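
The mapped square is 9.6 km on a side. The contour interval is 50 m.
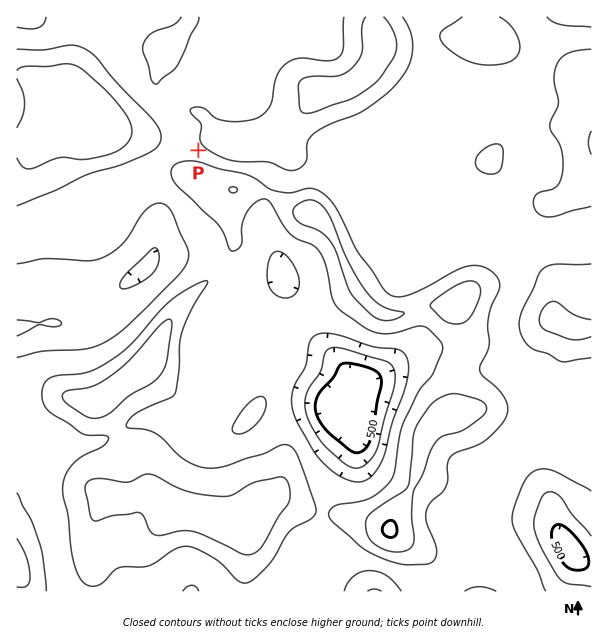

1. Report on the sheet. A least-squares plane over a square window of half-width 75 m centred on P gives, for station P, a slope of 8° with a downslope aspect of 27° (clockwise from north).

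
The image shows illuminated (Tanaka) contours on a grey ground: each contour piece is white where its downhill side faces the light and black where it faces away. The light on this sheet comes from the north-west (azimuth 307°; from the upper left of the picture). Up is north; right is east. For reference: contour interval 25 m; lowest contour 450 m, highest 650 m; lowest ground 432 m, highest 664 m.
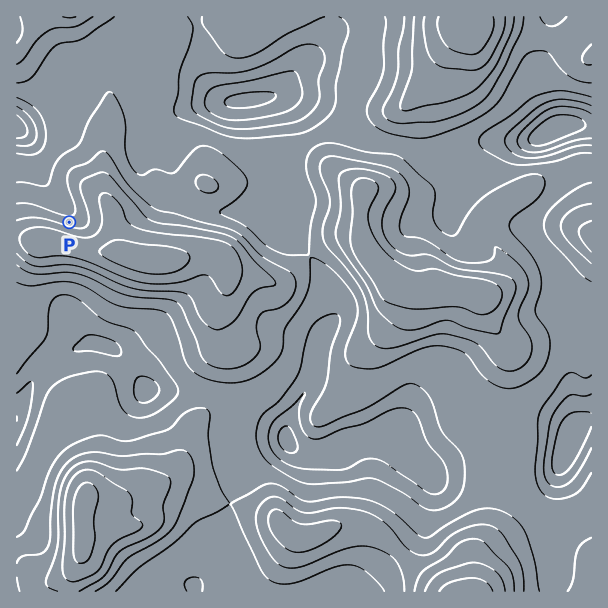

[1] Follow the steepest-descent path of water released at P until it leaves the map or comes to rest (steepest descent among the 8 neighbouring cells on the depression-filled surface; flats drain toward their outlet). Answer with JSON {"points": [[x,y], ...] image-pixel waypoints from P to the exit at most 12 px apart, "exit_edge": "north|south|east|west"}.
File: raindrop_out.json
{"points": [[69, 222], [68, 210], [56, 198], [47, 186], [41, 174], [39, 162], [33, 150], [24, 138], [17, 131]], "exit_edge": "west"}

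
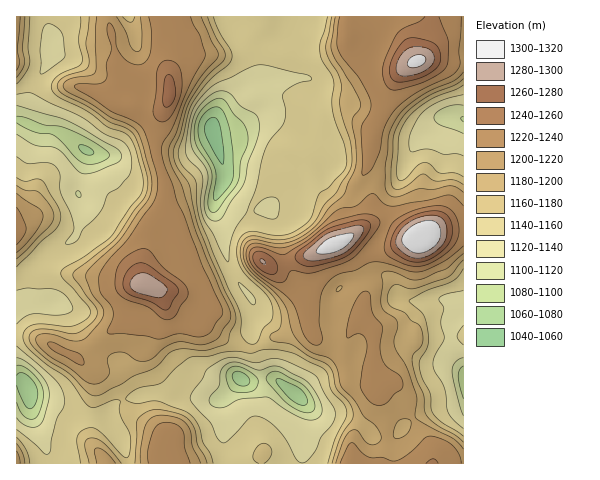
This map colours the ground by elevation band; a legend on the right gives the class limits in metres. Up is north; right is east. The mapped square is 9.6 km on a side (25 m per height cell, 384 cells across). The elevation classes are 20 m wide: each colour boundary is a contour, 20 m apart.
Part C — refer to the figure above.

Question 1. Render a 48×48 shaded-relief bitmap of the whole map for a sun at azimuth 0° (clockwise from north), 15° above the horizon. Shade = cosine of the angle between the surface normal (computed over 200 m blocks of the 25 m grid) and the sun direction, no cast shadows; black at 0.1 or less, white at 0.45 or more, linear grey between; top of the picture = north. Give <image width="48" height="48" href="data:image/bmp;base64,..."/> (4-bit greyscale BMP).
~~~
<image width="48" height="48" href="data:image/bmp;base64,Qk32BAAAAAAAAHYAAAAoAAAAMAAAADAAAAABAAQAAAAAAIAEAAATCwAAEwsAABAAAAAAAAAAAAAAABEREQAiIiIAMzMzAERERABVVVUAZmZmAHd3dwCIiIgAmZmZAKqqqgC7u7sAzMzMAN3d3QDu7u4A////AJh3d2V6yod3d4qYd4dmd3d4qImZmZiIial3d2aLuXd3d4mYd4h3d3d4qYmZmZiImrmHd3irl3h3d4mHd4iYh3d4qpmIiImbzLqYd4mpdmiIiJmHd3iId4iIq5dmd4m93Kuod4iHZXmqvLmIh3iIiaqYioVWZnm8uqqYd3ZlZ4q83bmZmIiIm8qHZ2VVVWiZiZmId2VEV4mqqpiImqqZvKdVQ0VVZmd3eJdndkMzRWd3d3Zmi8uaqFRFM1ZmZniHeXVFVDNEREVWZmZmeqiJYxNVRWd3d4mHiEIjISRWZURFZmZmZTNEISNEVnd3iJiHdiERAkZ3dlQ0VVVUIAEhEzIjV3d4iYd3ZCERNXd2ZVVERDIiECMyIyETZ3d3iGVmZEM1ial1VVVUIiESNGdTMyJFd2d3d1RmZWebzLqGVVVUMjMzRoh2VEVnd2Z3Z3d3dorN3LuoZmZlRFZVRoiZdWd3d2Z3d4h3d4q7qqqYdmZURWd2VniIdmd3d3eJmZl3d3iIiHZWZlQzRWd3iYd2VWd3d3eJqph3d3d3ZlM1VCEUVWd4qodTNWdniId3h2ZmZ2dmVERWZDNGd3d5qXQQNWZmeIh2VDMzRmdmVFZnd3iaqYeKl0AARmVVRnh2QyESJFZ3d4iIiKq7qXealhADZUMzNFZkIRASIzV3iau5maqph3iqhSJohkIAAkVTEAABIhNXiJvMqZmYd3ipdmrNupdCACVUIREAIjI1Z4msypmHd3moeL//7u2oYyNnZFUyNFQjVneJu5h3d4qoeM/t3v/tuWRXmYd2VnZUVnd3m6h3d4qpiJupmr3u3bhnrMqph4h2d4h3irqHeImqiHh3d4m8zNuYrO7cqJmJmIh3ebuXeJiKmHd3d3ebuqqZq83sqaqamId3eJuXeIdpuod3d3eKqYiJu6vLqrqph2d3d4iHeIdXqpd3dmeJqXeIq7q8u6qod3iYh3ZniqhniYd3Zmd4qnZ3iqqsy5mYeJq6mHVXmqmYd4d3Zmd4mYZmeKqqqoiYmaqqmGRXiZq5d4h3Znd3d3ZmZ5qYiImaqpdlVVRnZoqoZ4iHd4h3ZmZmZ4mYiJqqqFMiMzRmRHmXZ3iIiIh2ZWdmZniIiamIdTIiESRlRFd3ZmeIiHdmZWd2RWeImoZVQzMhACVlRERWVVZ3d3ZmVnh2M1Z4mUQzMzIRI0ZlQzI0VEVnd3d3Zoh2QiRVZTREMQATVnd2QyESRVVmd3eHZ3d2UgEiM0VlMRNXeId3ZSESNWZnd3eHd2ZmUxAAAkZ3d3iYd3d3h0ISRWd3d3d3ZVZlMhAAATV4vNuYd3d4mGMSRWZ3d3dlVFZ2QhARIUV4m8qHeIiImHUyNWZmZmZUNGd3dkMkVXd3eId3eJmImHZVZmZmZ3dkRWd4mYh2Z3d3d2Z3eIh4h3eJmHZnd3d2Vmd4mruod2Z3dnd2eId3d3eamHZnd3eIdmd3mruodmZ2Znd3iYd3d3iZh2Zmd3eId3d3iamId2Z2Znd3ipZnd3iZdmZmd3eIh3d3iZiHdw=="/>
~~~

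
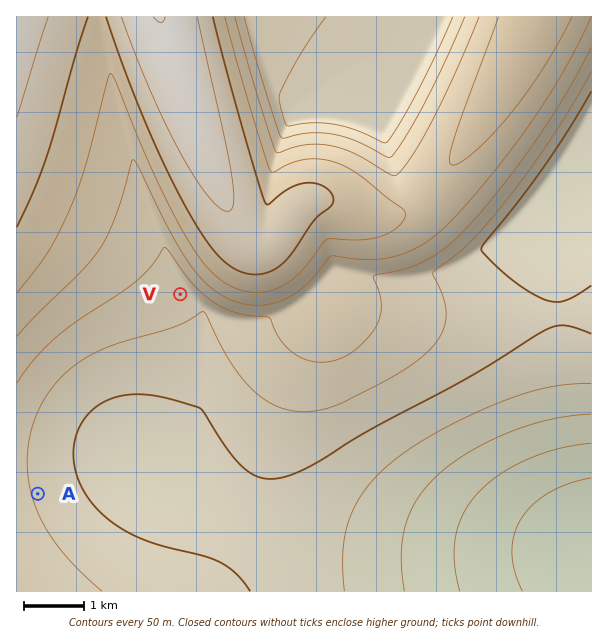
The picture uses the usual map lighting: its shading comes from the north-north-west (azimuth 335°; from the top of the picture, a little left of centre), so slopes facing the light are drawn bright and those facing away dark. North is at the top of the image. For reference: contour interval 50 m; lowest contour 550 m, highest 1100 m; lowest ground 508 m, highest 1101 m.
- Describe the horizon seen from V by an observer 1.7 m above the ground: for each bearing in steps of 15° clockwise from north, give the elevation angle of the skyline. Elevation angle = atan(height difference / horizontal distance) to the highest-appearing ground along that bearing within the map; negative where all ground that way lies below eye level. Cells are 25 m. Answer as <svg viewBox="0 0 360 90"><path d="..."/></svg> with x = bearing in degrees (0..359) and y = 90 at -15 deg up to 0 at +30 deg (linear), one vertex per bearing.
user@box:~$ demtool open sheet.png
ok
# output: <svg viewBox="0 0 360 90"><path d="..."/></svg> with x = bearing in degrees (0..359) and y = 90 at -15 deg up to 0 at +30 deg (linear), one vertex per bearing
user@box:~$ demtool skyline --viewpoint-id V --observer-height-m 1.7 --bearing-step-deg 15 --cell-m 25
<svg viewBox="0 0 360 90"><path d="M0 47l15-5 15-4 15-1 15 0 15 4 15 5 15 8 15 5 15 1 15 2 15 0 15-1 15-1 15 0 15 0 15-1 15-2 15-2 15-2 15 0 15 0 15 1 15 0"/></svg>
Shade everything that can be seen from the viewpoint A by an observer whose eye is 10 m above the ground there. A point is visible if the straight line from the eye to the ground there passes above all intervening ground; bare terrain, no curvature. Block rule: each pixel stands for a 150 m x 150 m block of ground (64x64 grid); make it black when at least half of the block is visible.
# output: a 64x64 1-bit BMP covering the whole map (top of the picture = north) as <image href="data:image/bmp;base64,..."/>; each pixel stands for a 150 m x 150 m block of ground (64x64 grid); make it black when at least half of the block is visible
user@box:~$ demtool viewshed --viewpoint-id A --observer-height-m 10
<image width="64" height="64" href="data:image/bmp;base64,Qk0+AgAAAAAAAD4AAAAoAAAAQAAAAEAAAAABAAEAAAAAAAACAAATCwAAEwsAAAIAAAAAAAAA////AAAAAAB////gAAAAAH///+AAAAAA////8AAAAAD////wAAAAAP////AAAAAA////+AAAAAD////4AAAAAP////gAAAAA/////AAAAAD////8AAAAAP////wAAAAA/////gAAAAD////+AAAAAP////4AAAAA/////wAAAAD/////gAAAAP////+AAAAA/////8AAAAD/////wAAAAP/////AAAAA/////+AAAAD/////4AAAAP/////gAAAA//////AAAAD/////8AAAAP/////wAAAA/////+AAAAD/////4AAAAP/////gAAAA/////+AAAAD/////wAAAAP////+AAAAA/////wAAAAD////+AAAAAP////wAAAAA////+AAAAAD//n/wBgAAAP/wf8AH4AAAAAB/gAfwAAAAAP8AA8AAAAAA/wAAAAAAAAD+AAAAAAAAAf4AAAAAAAAB/AAAAAAAAAH8AAAAAAAAA/gAAAAAAAAD+AAAAAAAAAP4AAAAAAAAA/AAAAAAAAAH8AAAAAAAAAfgAAAAAAAAB+AAAAAAAAAH4AAAAAAAAAfAAAAAAAAAD8AAAAAAAAAPwAAAAAAAAA+AAAAAAAAAD4AAAAAAAAAPAAAAAAAAAA8AAAAAAAAAHwAAAAAAAAAfAAAAAAAAAB4AAAAAAAAAHgAAAAAAAA=="/>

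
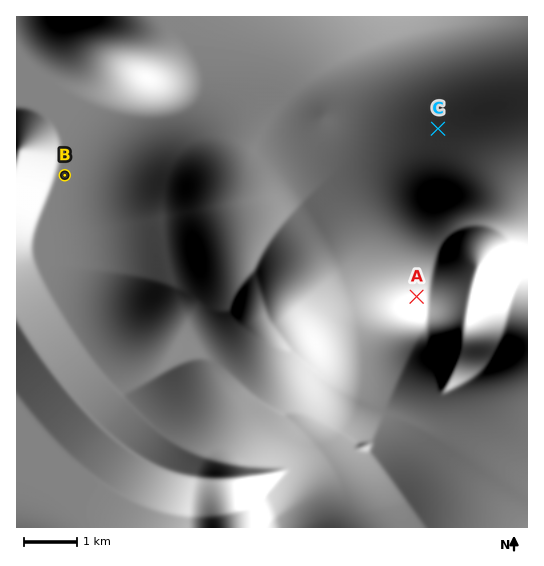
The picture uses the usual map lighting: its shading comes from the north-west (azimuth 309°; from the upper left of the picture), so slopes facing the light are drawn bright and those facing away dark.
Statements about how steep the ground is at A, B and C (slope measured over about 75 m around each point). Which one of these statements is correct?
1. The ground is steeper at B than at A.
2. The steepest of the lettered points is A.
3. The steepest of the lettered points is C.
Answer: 2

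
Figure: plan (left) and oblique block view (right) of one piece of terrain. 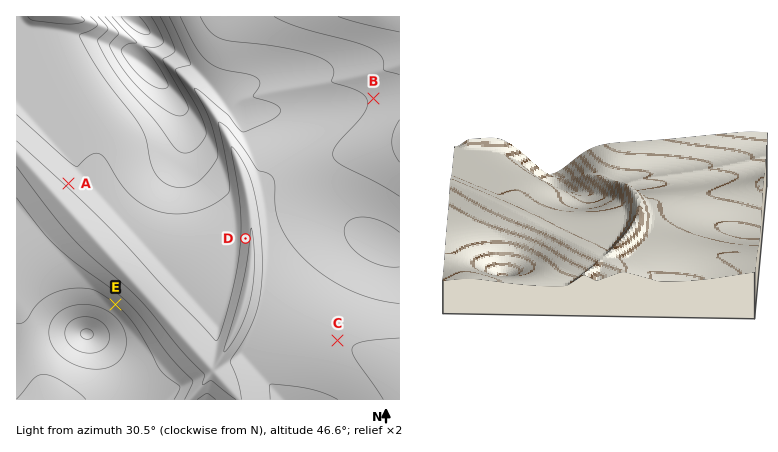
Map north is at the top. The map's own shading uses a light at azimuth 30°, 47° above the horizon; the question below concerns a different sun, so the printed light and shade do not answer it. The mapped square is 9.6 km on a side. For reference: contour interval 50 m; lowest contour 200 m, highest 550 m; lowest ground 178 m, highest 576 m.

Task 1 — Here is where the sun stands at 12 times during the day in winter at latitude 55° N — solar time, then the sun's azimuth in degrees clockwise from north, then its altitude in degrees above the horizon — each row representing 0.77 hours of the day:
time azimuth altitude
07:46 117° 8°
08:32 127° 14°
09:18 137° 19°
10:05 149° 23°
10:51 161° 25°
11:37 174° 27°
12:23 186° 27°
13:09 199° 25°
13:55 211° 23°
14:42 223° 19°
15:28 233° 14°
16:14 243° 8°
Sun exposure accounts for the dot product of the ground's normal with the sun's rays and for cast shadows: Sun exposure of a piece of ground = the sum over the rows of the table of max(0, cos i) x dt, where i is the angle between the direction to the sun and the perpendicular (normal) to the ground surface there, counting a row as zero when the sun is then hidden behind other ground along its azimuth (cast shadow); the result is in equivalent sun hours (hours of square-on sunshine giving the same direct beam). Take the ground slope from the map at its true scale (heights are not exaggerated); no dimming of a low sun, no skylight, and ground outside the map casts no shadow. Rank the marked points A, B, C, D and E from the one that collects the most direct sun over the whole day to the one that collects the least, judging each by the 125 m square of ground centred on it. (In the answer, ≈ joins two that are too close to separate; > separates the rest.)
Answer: E > B ≈ C ≈ D > A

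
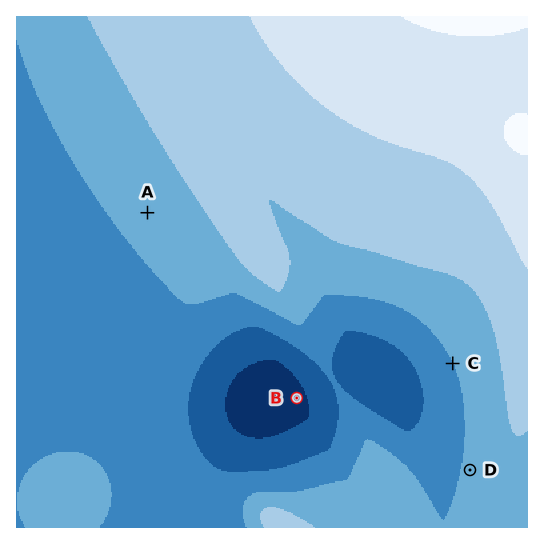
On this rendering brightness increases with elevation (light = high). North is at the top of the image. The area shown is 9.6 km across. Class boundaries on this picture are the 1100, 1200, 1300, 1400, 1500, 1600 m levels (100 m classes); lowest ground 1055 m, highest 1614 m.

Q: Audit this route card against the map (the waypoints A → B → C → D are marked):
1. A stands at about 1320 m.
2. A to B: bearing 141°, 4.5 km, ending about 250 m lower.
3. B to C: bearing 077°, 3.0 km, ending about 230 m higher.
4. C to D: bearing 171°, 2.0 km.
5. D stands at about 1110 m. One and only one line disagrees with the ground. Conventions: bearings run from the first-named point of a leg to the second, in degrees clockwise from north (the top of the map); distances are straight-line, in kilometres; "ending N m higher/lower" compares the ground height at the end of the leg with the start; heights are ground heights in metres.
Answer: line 5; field height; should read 1320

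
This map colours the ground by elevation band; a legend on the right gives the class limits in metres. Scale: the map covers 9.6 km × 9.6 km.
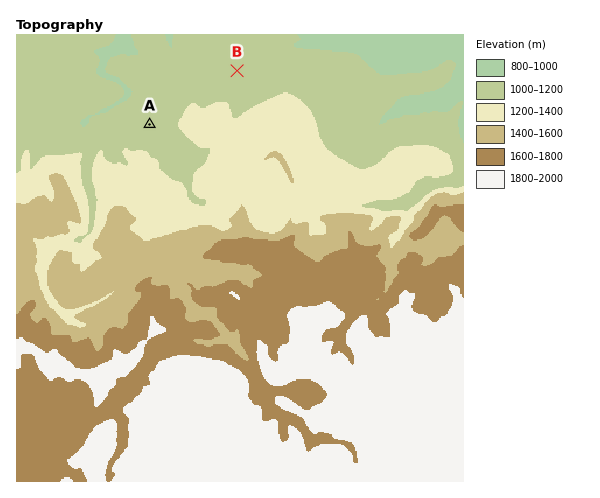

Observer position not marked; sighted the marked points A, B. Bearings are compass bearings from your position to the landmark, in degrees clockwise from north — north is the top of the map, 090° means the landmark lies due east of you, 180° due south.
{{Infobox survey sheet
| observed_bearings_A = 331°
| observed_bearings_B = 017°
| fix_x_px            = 195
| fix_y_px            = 207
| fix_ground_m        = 1220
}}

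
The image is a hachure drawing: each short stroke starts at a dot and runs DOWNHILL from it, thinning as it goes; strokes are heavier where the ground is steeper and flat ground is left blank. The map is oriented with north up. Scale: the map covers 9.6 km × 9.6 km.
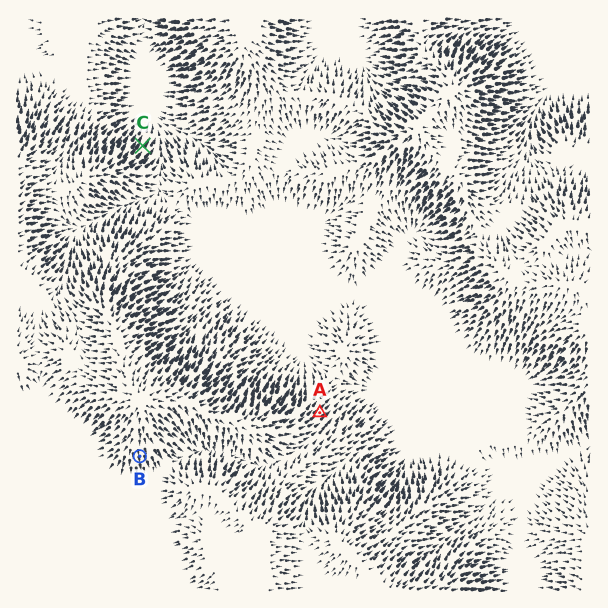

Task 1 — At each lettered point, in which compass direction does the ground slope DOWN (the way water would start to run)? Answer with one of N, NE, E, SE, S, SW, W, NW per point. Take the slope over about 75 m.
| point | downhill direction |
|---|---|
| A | NE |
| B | S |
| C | NE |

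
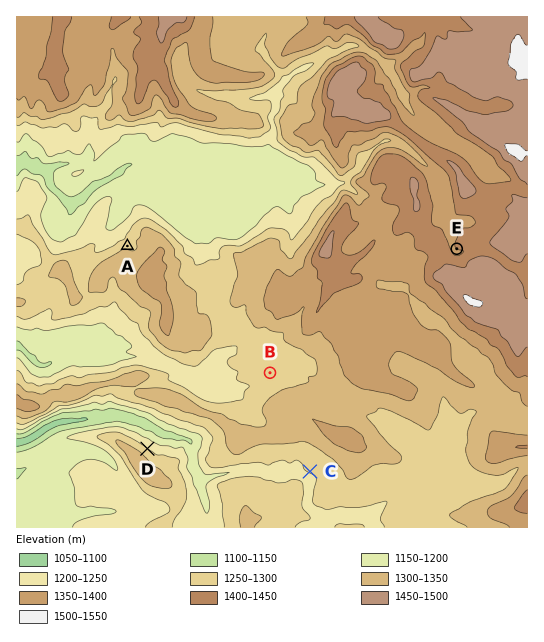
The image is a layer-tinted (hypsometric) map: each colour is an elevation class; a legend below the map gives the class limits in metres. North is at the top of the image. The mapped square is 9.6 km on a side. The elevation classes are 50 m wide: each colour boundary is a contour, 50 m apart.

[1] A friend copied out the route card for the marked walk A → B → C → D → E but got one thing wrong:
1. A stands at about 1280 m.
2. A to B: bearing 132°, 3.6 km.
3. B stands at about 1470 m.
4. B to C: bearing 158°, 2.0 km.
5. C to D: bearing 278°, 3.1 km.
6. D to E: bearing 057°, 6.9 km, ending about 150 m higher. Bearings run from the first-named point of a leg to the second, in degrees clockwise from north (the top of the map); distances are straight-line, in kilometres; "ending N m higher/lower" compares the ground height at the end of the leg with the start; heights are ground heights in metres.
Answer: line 3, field height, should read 1280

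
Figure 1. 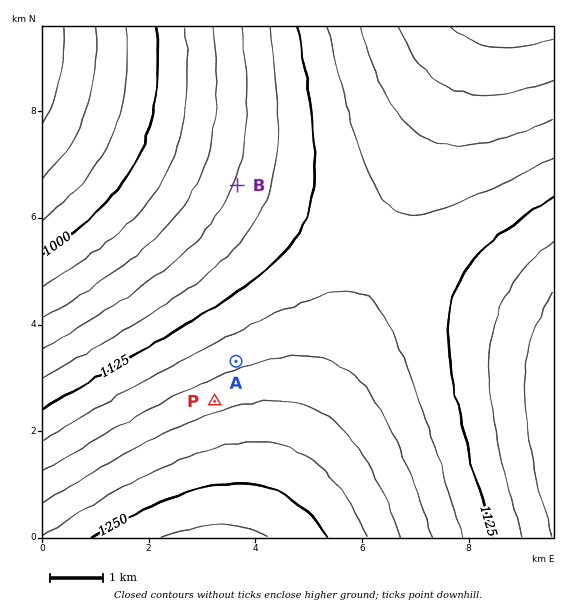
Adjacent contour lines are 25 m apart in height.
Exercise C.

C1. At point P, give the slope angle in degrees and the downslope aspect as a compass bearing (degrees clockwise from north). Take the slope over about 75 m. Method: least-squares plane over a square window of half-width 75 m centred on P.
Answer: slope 2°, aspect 340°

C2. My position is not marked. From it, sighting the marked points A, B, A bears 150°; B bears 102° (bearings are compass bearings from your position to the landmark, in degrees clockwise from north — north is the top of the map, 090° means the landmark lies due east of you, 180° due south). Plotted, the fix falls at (120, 160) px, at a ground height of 990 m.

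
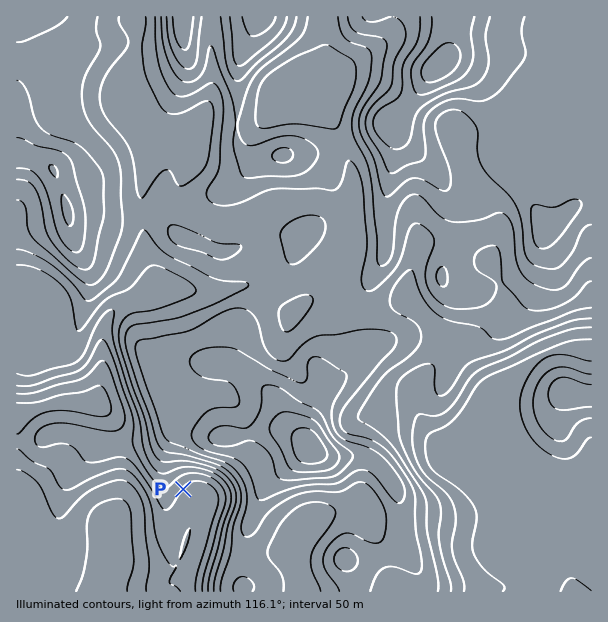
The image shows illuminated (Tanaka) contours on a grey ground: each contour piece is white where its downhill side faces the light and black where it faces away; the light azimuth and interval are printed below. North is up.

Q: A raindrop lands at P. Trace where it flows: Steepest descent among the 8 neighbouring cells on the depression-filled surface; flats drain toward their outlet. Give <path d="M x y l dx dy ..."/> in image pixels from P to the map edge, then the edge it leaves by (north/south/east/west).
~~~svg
<path d="M183 489l14 14 0 7-2 2 0 3-3 4 0 3-3 6 0 9-1 2-3 12-6 12-6 6-56 0-10 10 0 3-2 2 0 7"/>
exit: south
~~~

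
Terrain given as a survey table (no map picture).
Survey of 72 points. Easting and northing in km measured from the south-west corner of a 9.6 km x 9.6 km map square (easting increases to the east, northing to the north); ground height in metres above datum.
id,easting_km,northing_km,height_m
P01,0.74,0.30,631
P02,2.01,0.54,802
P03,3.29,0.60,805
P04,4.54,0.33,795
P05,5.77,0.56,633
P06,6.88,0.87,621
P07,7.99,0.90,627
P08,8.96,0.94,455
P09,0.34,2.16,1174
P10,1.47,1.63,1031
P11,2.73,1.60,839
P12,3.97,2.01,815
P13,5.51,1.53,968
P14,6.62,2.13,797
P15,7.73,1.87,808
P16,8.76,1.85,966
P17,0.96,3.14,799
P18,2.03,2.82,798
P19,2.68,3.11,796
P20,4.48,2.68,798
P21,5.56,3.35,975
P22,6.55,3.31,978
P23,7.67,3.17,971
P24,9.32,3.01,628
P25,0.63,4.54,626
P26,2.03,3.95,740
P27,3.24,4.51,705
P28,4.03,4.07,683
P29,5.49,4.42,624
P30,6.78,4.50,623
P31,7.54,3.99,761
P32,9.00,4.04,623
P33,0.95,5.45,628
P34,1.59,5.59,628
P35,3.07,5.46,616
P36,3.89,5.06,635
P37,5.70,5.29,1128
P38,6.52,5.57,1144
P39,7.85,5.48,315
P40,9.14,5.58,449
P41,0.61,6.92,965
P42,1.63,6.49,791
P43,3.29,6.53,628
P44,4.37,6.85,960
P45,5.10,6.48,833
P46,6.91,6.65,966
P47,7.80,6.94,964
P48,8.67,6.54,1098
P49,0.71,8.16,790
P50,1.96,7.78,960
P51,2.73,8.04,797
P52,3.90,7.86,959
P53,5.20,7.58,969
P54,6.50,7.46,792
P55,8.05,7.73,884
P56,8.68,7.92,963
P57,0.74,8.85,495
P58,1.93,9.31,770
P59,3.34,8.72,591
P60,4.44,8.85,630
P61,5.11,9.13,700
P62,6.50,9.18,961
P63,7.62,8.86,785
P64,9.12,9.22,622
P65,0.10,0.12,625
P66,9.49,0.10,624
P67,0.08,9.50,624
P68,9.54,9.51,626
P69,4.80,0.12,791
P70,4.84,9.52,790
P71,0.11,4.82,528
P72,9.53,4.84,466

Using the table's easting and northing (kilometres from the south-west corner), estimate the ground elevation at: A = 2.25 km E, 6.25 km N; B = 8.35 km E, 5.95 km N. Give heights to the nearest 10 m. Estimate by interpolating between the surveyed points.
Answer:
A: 640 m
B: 630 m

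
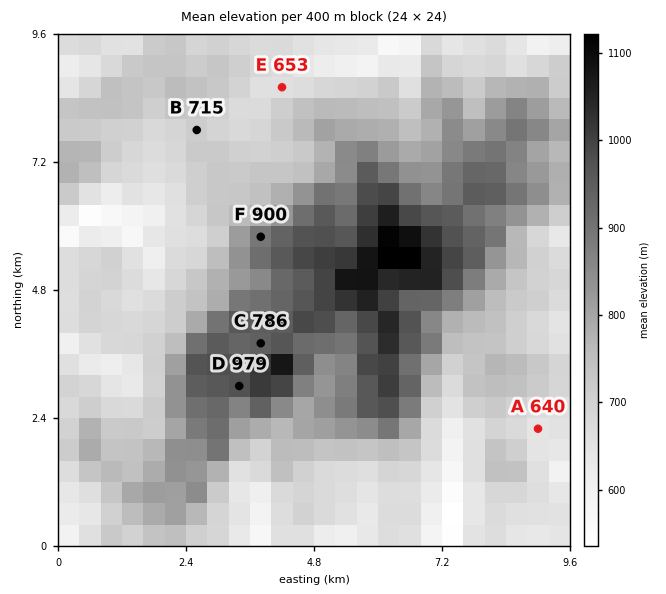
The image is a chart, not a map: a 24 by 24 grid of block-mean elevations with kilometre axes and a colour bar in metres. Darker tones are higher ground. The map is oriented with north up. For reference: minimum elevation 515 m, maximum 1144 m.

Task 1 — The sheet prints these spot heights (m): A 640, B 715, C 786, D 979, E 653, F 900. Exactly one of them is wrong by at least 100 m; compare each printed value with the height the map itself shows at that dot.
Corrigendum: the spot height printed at C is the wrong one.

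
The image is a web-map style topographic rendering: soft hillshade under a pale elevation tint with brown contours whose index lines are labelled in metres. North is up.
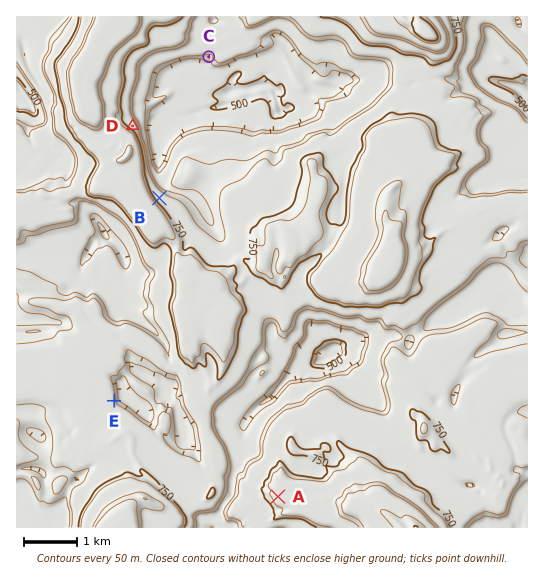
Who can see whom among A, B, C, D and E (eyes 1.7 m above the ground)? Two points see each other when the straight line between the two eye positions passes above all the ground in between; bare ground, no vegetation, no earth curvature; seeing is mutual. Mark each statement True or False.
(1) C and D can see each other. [True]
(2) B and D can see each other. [False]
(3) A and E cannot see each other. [False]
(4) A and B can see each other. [False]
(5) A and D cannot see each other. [True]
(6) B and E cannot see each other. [True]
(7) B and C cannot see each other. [False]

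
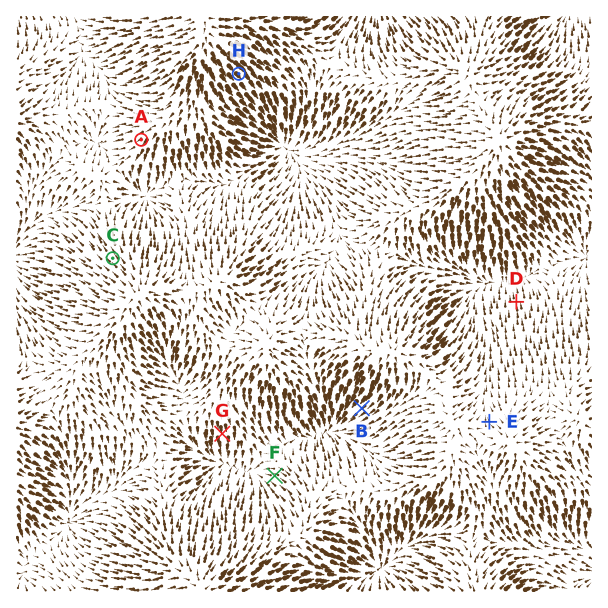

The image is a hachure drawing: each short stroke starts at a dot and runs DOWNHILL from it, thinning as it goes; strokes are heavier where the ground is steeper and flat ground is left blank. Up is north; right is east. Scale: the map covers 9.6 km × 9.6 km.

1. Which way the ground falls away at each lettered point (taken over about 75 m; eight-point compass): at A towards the SW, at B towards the SW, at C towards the NW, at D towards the N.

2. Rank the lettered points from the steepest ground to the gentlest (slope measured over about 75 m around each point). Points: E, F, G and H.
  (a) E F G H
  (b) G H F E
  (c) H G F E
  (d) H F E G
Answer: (c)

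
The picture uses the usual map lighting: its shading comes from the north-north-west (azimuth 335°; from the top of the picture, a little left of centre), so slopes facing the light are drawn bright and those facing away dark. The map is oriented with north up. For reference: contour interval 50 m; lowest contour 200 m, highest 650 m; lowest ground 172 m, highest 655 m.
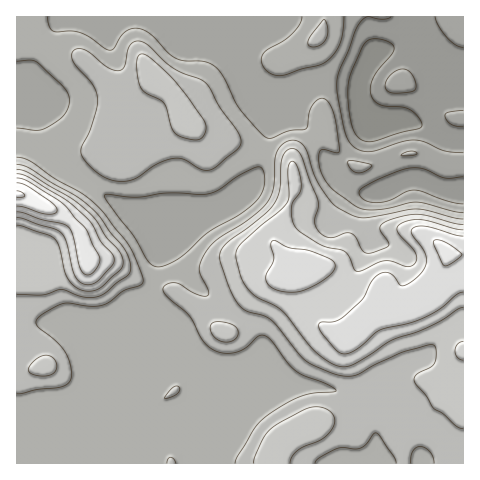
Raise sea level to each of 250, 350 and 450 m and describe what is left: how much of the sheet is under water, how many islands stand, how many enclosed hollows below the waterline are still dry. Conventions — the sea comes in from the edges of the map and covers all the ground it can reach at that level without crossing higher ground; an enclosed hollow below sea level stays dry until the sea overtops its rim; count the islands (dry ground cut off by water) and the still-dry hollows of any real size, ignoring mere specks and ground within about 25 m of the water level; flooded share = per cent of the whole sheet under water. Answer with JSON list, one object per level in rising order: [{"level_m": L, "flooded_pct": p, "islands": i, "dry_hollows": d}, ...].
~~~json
[{"level_m": 250, "flooded_pct": 8, "islands": 0, "dry_hollows": 0}, {"level_m": 350, "flooded_pct": 55, "islands": 1, "dry_hollows": 0}, {"level_m": 450, "flooded_pct": 86, "islands": 0, "dry_hollows": 0}]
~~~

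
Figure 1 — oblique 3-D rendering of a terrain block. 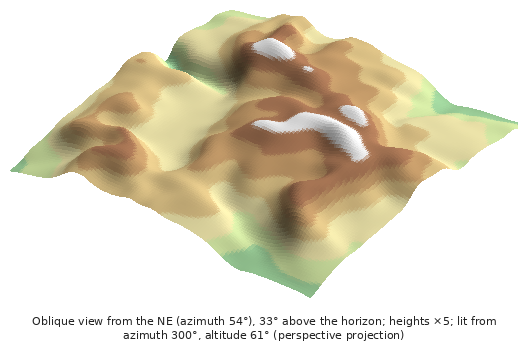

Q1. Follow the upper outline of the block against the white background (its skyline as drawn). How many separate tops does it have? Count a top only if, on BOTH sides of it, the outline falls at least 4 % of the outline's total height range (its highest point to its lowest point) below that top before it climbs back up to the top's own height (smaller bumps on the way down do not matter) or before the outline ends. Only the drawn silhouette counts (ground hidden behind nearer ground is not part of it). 2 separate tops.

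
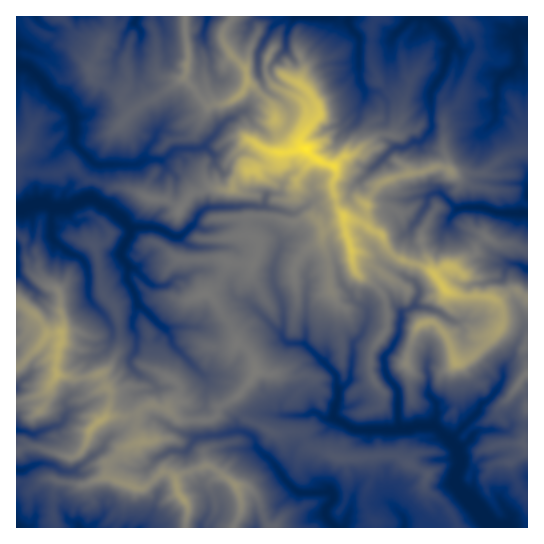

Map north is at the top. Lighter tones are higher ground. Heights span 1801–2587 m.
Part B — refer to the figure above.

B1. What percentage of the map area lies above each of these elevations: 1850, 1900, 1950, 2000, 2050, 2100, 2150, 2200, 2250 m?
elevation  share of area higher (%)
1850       91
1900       81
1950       69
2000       57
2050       46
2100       36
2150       26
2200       17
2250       11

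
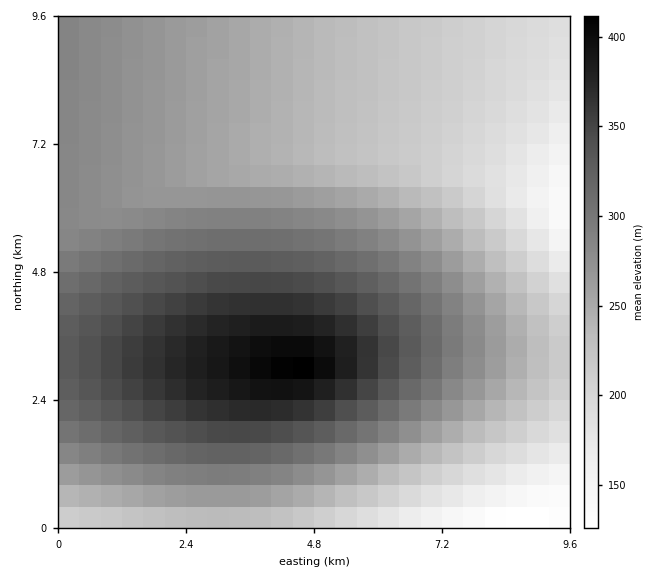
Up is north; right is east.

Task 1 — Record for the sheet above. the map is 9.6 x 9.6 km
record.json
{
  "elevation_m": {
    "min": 120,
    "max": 415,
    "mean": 270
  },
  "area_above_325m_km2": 19.2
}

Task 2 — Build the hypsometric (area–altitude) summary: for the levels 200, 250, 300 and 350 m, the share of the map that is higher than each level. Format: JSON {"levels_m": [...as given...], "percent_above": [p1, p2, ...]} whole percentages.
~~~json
{"levels_m": [200, 250, 300, 350], "percent_above": [87, 60, 30, 12]}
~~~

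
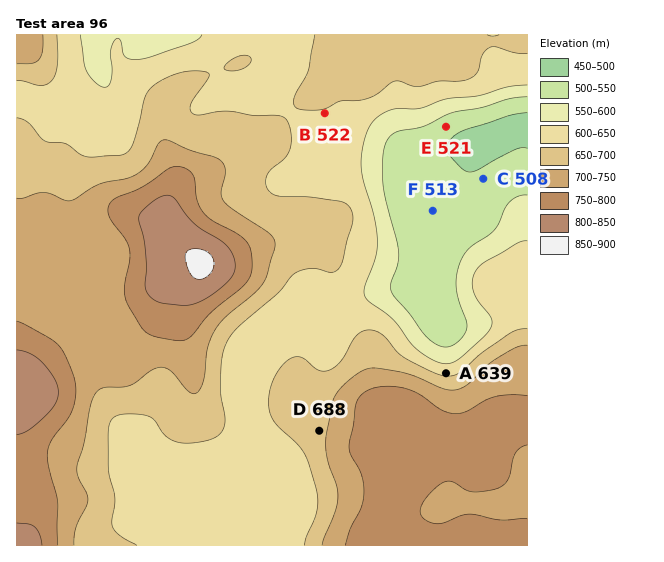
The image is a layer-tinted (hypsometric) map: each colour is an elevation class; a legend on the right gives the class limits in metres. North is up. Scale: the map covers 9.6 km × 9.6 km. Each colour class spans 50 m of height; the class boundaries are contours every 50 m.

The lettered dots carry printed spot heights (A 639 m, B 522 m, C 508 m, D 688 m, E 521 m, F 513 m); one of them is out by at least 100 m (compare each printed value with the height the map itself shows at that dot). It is B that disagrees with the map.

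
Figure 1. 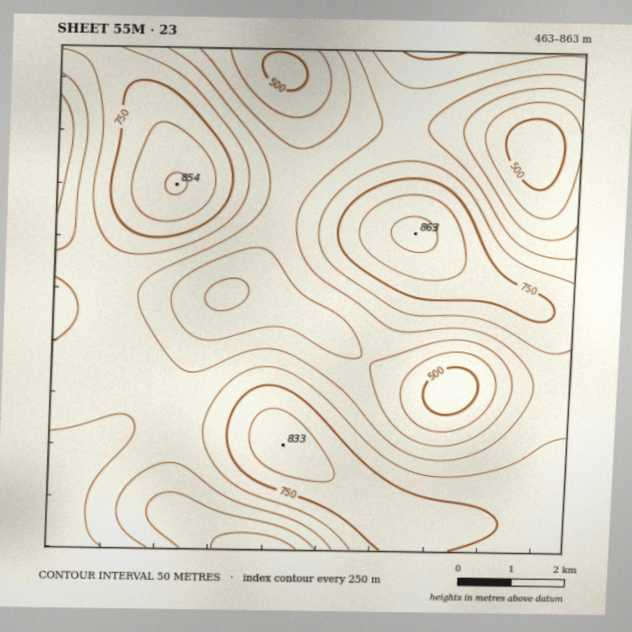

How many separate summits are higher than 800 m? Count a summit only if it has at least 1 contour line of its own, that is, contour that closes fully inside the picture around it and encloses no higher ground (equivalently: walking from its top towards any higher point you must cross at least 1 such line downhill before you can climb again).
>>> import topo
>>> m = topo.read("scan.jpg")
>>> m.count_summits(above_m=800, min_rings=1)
3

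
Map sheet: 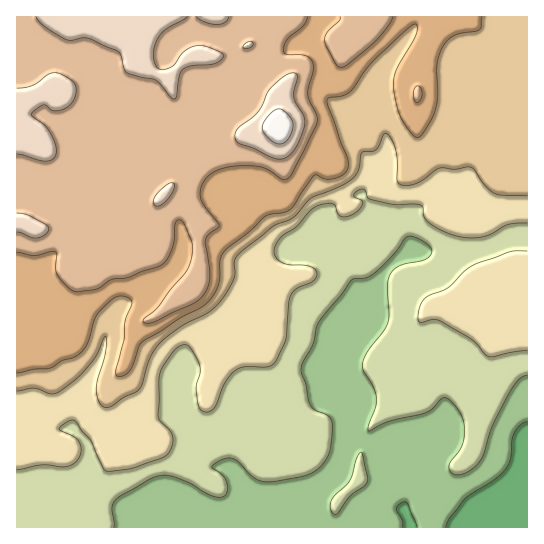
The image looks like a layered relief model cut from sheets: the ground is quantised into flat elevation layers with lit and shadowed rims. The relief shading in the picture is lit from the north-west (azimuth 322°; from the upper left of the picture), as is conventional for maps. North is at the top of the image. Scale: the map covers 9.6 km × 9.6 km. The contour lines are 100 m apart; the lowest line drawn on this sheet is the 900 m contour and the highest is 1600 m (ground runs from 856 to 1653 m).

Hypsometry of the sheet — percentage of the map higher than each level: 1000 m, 84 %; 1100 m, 63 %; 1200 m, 48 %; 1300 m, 37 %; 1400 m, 26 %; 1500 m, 5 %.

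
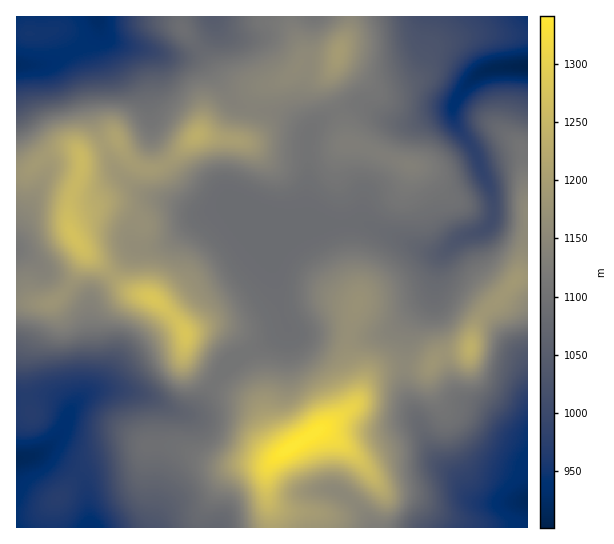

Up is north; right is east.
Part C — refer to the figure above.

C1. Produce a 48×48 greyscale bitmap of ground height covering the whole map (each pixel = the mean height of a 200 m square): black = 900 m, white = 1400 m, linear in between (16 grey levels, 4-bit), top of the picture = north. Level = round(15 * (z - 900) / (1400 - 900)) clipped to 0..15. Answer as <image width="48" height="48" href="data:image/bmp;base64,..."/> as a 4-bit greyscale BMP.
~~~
<image width="48" height="48" href="data:image/bmp;base64,Qk32BAAAAAAAAHYAAAAoAAAAMAAAADAAAAABAAQAAAAAAIAEAAATCwAAEwsAABAAAAAAAAAAAAAAABEREQAiIiIAMzMzAERERABVVVUAZmZmAHd3dwCIiIgAmZmZAKqqqgC7u7sAzMzMAN3d3QDu7u4A////ABIiIREiNERFVVVnmZmZiIh3dlRDMyIhERIiIhEjNERVVmZnmqmZmIh3h2VUMyIRERIiIiIjRFVVVmZ4q6mYiIiImHZUMiIREREiIiIzRVVVZnd5q7mYiIiZqXZUMiIhERESIiI0VVVVZniKvLqZiImqqHZUMyIhERERIiI0VVVmZ3iazcy6qaq7mHVEMzIiEQEREiI0VmZmZ3ibzd3Mu7u6mHVEQzIiEREREiM0VmZmZniavN3d3My5iHVUREMiIREREiNEVmZmZmeKu83d3cyph2VVVUMyISIhESNEVVVVVmeJqrvN3cyph2VWZlQyIiIiESI0RVVVVWZ4mZq8zdy5h2ZmZlVDIiIiESIzNERVVmd4mZmavMzKh2ZmZmVEMiIiISIjM0RWZmd4iIiJqru6h3d3ZmZUMyIiIiIjM0VndmZ3iIiImaqqiHeHd3ZVQzMzIiIzNFaJh2Znd3d4iZmZiIiIiIdlRERDMzMzRWeamHZmZmZ3iImZiIiIiZhlREVVVEREVWibqXZmZmZmeIiIiHiIial1VFVWZlVVVniruod2ZmZmd4iId3eIial2VWZndmZmZ4mruph3ZmZmd4iId3d3eJmHZnd3d3d3iJq7qZh2ZmZmd4iId3dmd4mId4iIh3eImru6mYh2ZmZneIiId3ZmZ4iIiIiIiHeJq7upmId2ZmZneIiId2ZmZniJiHiIiIiJq7qpiHdmZmZnd4iId2ZmZneImHd3iZmZmqmYiHZmZmZmd3iHd2ZVVmd4mXd3iaqZiIiIh3ZmZmZmZ3d3dmVVVWZ3iHd4mrqYiIiHd2ZmZmZmZnd2ZlVURVZniGeJq7qYiId3dmZmZmZmZmZmZVVVRERWeHeJu7qYiId2ZmZmZmZmZmZmZVVVRERFeHeKu6qYiIh2ZmZmZmZmZmZmZmZlVUQ0Z3iKu6qZiId2ZmZmZmZmZmZmZmZmZVQ0Z4iJq6qpiId2ZmZmZmZmZmZmZmZmZlQ0Z4iJq6qZiId3ZmZmZmZmZmZmZmZmZlQ0Z4iJq6qZiIiHdmZmZmZmZmZmZndmZUM0Z4mZqrqYmZmId2Znd3ZmZmZmZ3d2ZUM1ZomZmrqZmYiZiHd4h3ZmZnd3d3d2ZTNFZoiZqqmZmHiJmZiJiHZmZ3d3d2ZmVDNFZneJmqmZl3eJqpmZiHdmZ3d3ZmVVQyNVZlZ4iYiZh2d4mpmIh3dmZndmZVVDIjRVVUVmd3iIdmZ4mYh3d3dmZmZmZVRDIjRVVERFVmZ2ZmZniId3d3d3dmZmZlRCESNERDMzRFVVVVZmd3d3d3d3d3ZmZlVDISIzMyIiMzRERVVWd3d3d4h3iHdmZlVDIREiIhERIiMzNERVZmd3d3iIiId2ZVREMhERERERESIiMzRFVmZnd3iIiZh2ZVREMyEQABERERESIjNFVWZmZ3eIiZh3ZUREQyIRERERERERIjRFVVVWZnd3iJiHZUREQzMiIhIRERERI0RWVVVWZmd3eIh3ZUREMzMyIhERERESI0VWVUVWZmd2Z3h2ZUQzMzMiIg=="/>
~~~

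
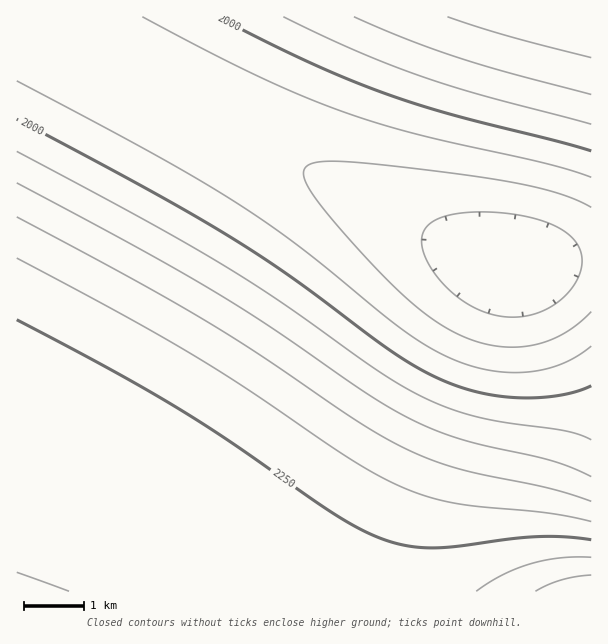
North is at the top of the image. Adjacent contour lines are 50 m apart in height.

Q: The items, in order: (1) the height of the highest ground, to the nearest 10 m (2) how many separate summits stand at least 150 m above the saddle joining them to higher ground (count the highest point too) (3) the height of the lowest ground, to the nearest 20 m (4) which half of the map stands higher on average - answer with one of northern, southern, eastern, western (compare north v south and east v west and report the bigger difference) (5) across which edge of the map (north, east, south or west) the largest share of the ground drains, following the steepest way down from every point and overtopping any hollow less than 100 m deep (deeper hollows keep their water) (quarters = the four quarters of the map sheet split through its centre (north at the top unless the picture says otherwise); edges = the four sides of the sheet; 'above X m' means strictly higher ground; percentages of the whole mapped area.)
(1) The highest ground is at about 2390 m.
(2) There are 2 summits with 150 m or more of prominence.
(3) The lowest point is down at roughly 1820 m.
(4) The southern half stands higher on average than the northern half.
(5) The largest share of the runoff leaves by the eastern edge.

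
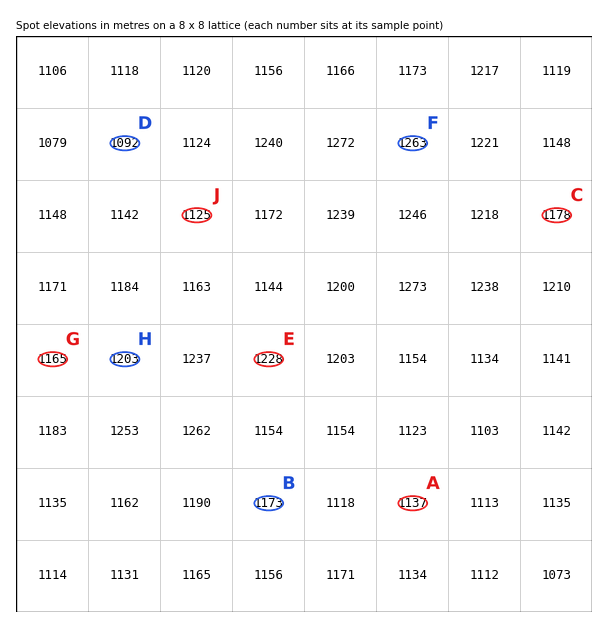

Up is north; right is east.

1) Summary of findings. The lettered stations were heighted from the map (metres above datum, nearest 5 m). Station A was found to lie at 1135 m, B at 1175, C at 1180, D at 1090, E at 1230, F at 1265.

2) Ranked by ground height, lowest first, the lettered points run J G H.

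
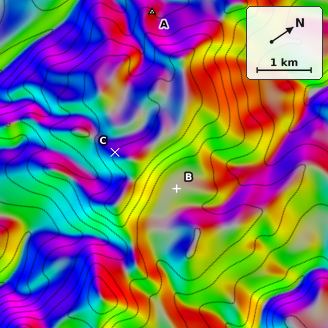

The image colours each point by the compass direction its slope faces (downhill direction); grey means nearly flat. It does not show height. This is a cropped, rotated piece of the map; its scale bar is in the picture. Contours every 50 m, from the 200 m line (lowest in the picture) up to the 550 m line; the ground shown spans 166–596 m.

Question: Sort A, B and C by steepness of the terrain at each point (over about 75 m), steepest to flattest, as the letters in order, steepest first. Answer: C A B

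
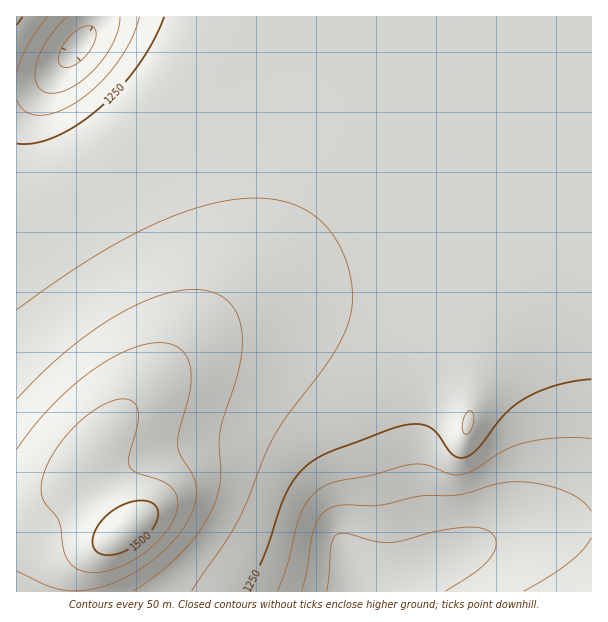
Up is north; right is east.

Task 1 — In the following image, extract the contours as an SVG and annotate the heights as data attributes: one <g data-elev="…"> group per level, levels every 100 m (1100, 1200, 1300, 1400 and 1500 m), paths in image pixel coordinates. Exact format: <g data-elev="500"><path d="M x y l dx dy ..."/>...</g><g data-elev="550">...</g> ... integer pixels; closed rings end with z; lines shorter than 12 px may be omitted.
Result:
<g data-elev="1100"><path d="M327 591l4-46 3-8 4-3 10 0 26 7 13 2 14-2 33-9 25-4 20 0 12 4 4 5 1 6-1 8-5 7-14 14-31 19"/><path d="M62 67l-3-5 0-6 3-9 5-8 14-11 8-2 5 1 2 5 0 6-3 7-6 9-13 11-8 3z"/></g><g data-elev="1200"><path d="M277 591l10-24 9-40 6-17 10-15 14-10 12-4 33-6 43-11 14 1 23 9 11 0 12-4 30-20 18-7 35-5 34 1"/><path d="M17 73l11-28 20-28"/><path d="M139 17l-8 22-13 23-19 22-21 17-21 11-18 3-7-1-7-3-5-4-3-7"/></g><g data-elev="1300"><path d="M192 591l33-49 12-20 11-22 18-47 10-21 14-20 38-50 18-32 6-21 0-22-6-26-10-22-9-12-12-11-12-7-15-6-16-4-17-1-19 1-20 4-42 13-48 22-52 31-57 41"/><path d="M464 434l4 0 5-8 1-9-3-6-4 1-3 7-2 9z"/></g><g data-elev="1400"><path d="M17 571l27 13 15 5 18 2 18-2 22-8 23-12 20-15 18-18 13-21 4-11 2-10-3-15-14-24-2-11 1-12 9-31 3-17 0-15-4-12-5-7-6-4-8-3-9 0-21 3-24 11-26 17-26 22-25 26-20 27"/></g><g data-elev="1500"><path d="M100 554l10 1 10-2 12-5 10-8 9-9 6-10 1-9-2-6-9-5-12 0-13 4-14 9-10 11-5 12 1 11z"/></g>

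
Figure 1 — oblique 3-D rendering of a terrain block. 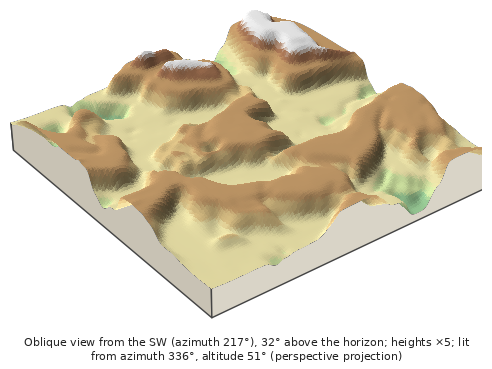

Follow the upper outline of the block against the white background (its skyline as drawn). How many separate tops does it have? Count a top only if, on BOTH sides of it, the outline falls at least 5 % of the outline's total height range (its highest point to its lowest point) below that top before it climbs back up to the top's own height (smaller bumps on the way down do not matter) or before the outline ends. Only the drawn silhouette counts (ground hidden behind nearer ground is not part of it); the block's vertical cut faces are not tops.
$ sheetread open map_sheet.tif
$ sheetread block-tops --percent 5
3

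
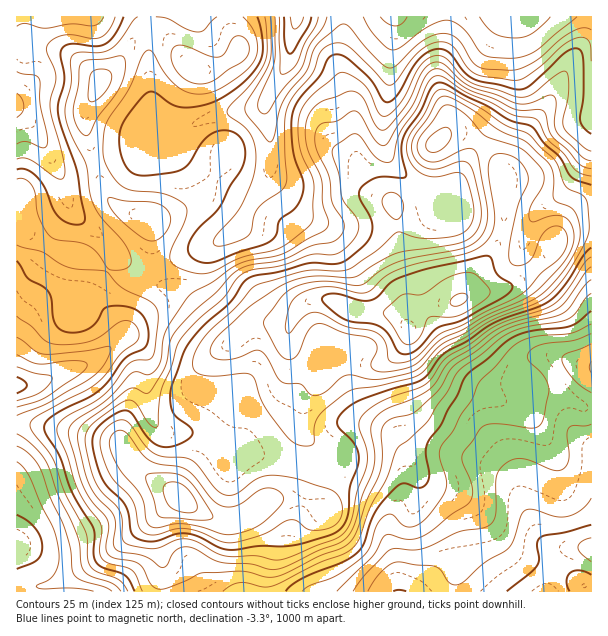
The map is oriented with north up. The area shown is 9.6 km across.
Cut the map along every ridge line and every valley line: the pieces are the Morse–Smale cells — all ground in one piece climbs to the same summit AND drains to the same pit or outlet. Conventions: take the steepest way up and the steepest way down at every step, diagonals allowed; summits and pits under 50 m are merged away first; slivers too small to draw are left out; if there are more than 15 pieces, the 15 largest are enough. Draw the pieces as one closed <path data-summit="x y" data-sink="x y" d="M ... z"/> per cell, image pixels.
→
<path data-summit="459 300" data-sink="591 549" d="M459 133l-13 1-13 12-6 16-11 18-12 14-12 9 5 13 5 38 10 31 0 9-8 23 2 6-16-10-36-1-25-12-17 0-7 2-13 18-4 15 4 18 8 9 24 16-16 17-6 12 0 58 18 4 46 18 15 9 9 8 1 12-3 8 0 13 9 30 1 25 193 0 1-365-11-1-17 6-8 8-3 8-11 13-23 21-16 7-24 3-15 6 10-20 18-23 8-18 5-22 0-32-3-13-10-17-15-13z"/><path data-summit="459 300" data-sink="501 17" d="M591 16l-248 1 0 21-5 16 0 14 16 45 2 46 8 18 11 15 17 10 4-2 20-20 11-18 6-16 8-8 9-5 15 1 12 6 15 13 10 17 3 13 0 32-3 18-6 15-22 30-9 18 14-4 24-3 16-7 23-21 11-13 3-8 8-8 9-4 19-3z"/><path data-summit="459 300" data-sink="297 17" d="M342 16l-45 0-7 26-1 18-24 44-10 5-19 1-24 6-27 12-5 6 0 16 11 14 57 32 10-1-10 12-4 12-17 17-12 8-24 8-37 15 2 8 6 9 14 5 12 7 42 46 4 0 15-14 9-4 32 1 8-16 7-7 7-2 17 0 25 12 36 1 16 10-2-6 8-23 0-9-10-31-6-44-6-10-20-14-14-27-2-46-16-45 0-14 5-16z"/><path data-summit="459 300" data-sink="17 386" d="M21 226l-5 1 1 158 16 0 30-13 21-6 18-11 20-18 7 0 10 7 7 12 2 48 4 16 9 10 7 3 33 1 9 5 18 18 27-3 32 10 15 1 0-58 6-12 16-17-24-16-8-9-4-14 2-14-32-1-9 4-15 14-4 0-48-50-15-6-42-6-42-24-17-3-24-11-18-12z"/><path data-summit="101 81" data-sink="297 17" d="M296 16l-65 0-1 10 10 19 0 6-13 11-18 8-9 0-9-4-21-25-9-9-17-2-6 3-17 27-21 21-15 32 0 16 13 48 8 18 11 11 15 8 15 3 4 4 1 39 3 6 60-22 12-8 17-17 4-12 8-10-8-1-57-32-11-14 0-16 5-6 27-12 24-6 19-1 10-5 24-44 1-18 6-19z"/><path data-summit="180 498" data-sink="591 549" d="M309 466l-7 1-2 15-10 14-18 3-9 5-14 12-10 4-14 2-15-5-15-7-13-11-5 0-6 5-11 11-4 9 0 15 7 25-1 27 234 1 1-25-9-30 0-13 3-8-1-12-9-8-15-9z"/><path data-summit="180 498" data-sink="17 546" d="M32 424l-16 1 0 166 145 1 2-28-7-25 0-15 4-9 11-11 10-6-11-10-29-16-11-13-8-13-8-6-43-10z"/><path data-summit="180 498" data-sink="17 386" d="M129 337l-7 0-20 18-18 11-21 6-30 13-16 0-1 38 47 5 51 12 8 6 12 19 13 11 23 12 25 22 30 12 18-4 11-6 9-8 9-5 18-3 5-5 5-9 2-16-15-2-32-10-27 3-18-18-9-5-33-1-7-3-9-10-4-16-2-48-7-12z"/><path data-summit="101 81" data-sink="17 105" d="M143 16l-99 0-6 19-2 40-20 24 0 11 15 13 9 14 21 39 11 34 14 14 15 11 21 24 15 7 16 0-2-45-4-4-10-1-15-6-16-15-8-18-13-48 0-16 15-32 21-21 12-21 9-10z"/><path data-summit="459 300" data-sink="17 105" d="M18 110l-2 1 0 84 4 2 2 31 20 14 15 8 26 6 42 24 39 6-6-5-5-15-16 0-15-7-21-24-15-11-14-14-5-10-3-17-8-16-20-38z"/><path data-summit="101 81" data-sink="17 546" d="M230 16l-86 0 0 10-4 4 12 0 9 2 9 9 21 25 9 4 9 0 18-8 13-11 0-6-10-19z"/><path data-summit="459 300" data-sink="17 105" d="M42 16l-26 1 1 81 19-23 1-28z"/><path data-summit="459 300" data-sink="297 17" d="M20 196l-4 1 1 29 5-1z"/>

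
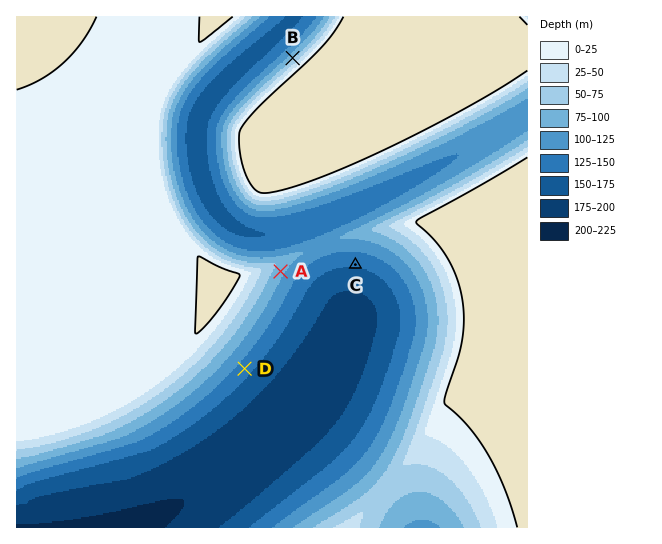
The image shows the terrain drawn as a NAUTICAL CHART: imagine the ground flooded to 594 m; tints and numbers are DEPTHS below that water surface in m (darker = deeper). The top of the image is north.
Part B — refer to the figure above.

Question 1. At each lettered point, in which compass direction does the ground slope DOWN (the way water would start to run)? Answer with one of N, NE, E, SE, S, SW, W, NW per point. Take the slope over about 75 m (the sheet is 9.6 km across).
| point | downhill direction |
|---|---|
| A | SE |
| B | NW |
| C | S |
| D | SE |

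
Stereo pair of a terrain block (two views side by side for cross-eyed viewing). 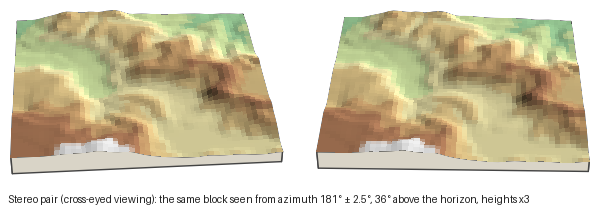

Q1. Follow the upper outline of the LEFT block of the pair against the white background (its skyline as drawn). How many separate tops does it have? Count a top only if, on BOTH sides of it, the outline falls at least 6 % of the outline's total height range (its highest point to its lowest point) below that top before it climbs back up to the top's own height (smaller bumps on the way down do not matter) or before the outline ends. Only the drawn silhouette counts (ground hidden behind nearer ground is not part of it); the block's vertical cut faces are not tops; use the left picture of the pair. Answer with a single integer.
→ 2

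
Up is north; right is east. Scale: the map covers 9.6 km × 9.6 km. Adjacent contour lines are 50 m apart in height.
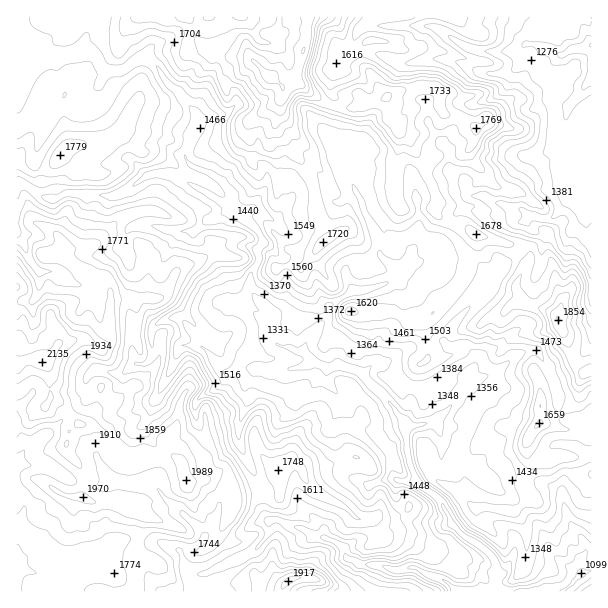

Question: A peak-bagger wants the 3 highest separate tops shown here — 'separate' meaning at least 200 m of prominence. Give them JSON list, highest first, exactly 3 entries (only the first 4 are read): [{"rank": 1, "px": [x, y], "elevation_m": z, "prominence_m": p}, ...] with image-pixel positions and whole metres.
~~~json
[{"rank": 1, "px": [42, 362], "elevation_m": 2135, "prominence_m": 1036}, {"rank": 2, "px": [270, 77], "elevation_m": 2029, "prominence_m": 455}, {"rank": 3, "px": [558, 320], "elevation_m": 1854, "prominence_m": 265}]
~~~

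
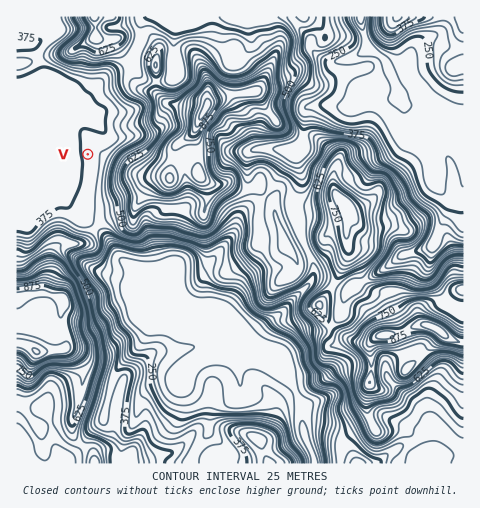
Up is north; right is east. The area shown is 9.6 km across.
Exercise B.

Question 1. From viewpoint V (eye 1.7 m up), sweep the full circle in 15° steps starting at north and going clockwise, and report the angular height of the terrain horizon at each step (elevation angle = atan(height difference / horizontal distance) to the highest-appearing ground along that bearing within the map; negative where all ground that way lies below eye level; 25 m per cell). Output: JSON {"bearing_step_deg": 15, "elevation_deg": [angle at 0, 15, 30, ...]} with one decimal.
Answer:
{"bearing_step_deg": 15, "elevation_deg": [6.5, 6.1, 5.2, 7.5, 9.9, 12.7, 13.7, 16.5, 16.1, 11.5, 6.4, 1.5, 4.9, 9.5, 6.0, -0.5, -0.7, -0.8, -0.8, -0.8, -0.7, -0.6, 0.2, 3.5]}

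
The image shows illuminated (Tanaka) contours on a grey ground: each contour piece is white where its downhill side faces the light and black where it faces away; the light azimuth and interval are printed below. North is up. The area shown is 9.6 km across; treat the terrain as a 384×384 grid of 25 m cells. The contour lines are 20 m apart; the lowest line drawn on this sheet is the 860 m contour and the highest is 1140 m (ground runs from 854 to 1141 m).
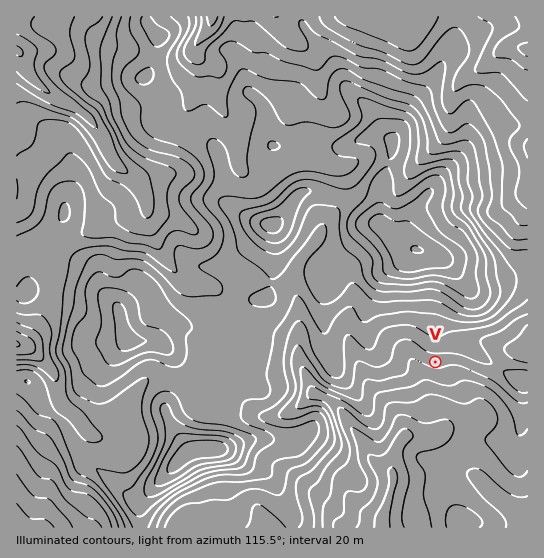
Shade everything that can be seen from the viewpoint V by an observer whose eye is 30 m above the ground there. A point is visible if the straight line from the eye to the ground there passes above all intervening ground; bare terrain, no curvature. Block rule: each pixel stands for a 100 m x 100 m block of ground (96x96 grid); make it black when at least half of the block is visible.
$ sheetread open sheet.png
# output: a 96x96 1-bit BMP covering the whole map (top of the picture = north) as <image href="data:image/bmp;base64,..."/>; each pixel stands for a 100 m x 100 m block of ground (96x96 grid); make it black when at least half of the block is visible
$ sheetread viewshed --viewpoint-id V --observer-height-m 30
<image width="96" height="96" href="data:image/bmp;base64,Qk2+BAAAAAAAAD4AAAAoAAAAYAAAAGAAAAABAAEAAAAAAIAEAAATCwAAEwsAAAIAAAAAAAAA////AAAAAAAAAAAAAAAP////8/8AAAAAAAAP//////8AAAAAAAAf//////4AAAAAAAAf//////wAAAAAAAA//n////gAAAAAAAA//H////gAAAAAAAB//H////gAAAAAAAB//P////wAAAAAAAD//f////wAAAAAAADh//9///wAAAAAABgB//8///wAAAAAADgB//8///wAAAAAAHgD//9///wAAAAAAfgD/4////wAAAAAA/wH/w////wAAAAAH//v/w////4AAAAA/////g////4AAAAB/////A////4AAAAD////+B+f//8AAAAH////8B+f//8AAAAH////8D8f//4AAAAPg///4D8///4AAAAPA/PzwH////4AAAAOAgHwAP////4AAAAOAAPwAP////4AAAAMAAPgAf////4AAAAAAAfgA/////4AAAAAAB/AB9////4AAAAAAP+AD5////8AACAAAP8ADx////8AABgAAP8AHx///+AAABgGAH8AHh///wAAAAwOAP4AHj///gAAAAYOAf4AHD///AAAAAc+AfwAOD//+AAAAAY8A8AAOH//+AAAAAY8DgAAMH///8AAAA8/4AAAMH///+AAAA//AAAAcH///+AAAA/8AAAAcH///8AAAA/gAAMAcD///4EAAB/AAAOAcD///gAAAB+AAAGAeB///AAAAB8AAAAAOB//+AAAAAgAAAAAPB//8AAAAAAAAAAAHB//8AAAAAAAAAAAGA//4AAAAAAAAAAACAf/wAAAAAAAAAAAAAD/wAAAAAAAAAAAAAAPAAAAAAAAAAAAAAAAAAAAAAAAAAAAAAAAAAAAAAAAAAAAAAAAAAAAAAAAAAAAAAAAAAAAAAAAAADAAAAAAAAAAAAAAAHgAAAAAAAAAAAAAADgAAAAAAAAAAAAAABgAAAAAAAAAAAAAAAAAAAAAAAAAAAAAAAAAAAAAAAAAAAAAAAAAAAAAAAAAAAAAAAAAAAAAAAAAAAAAAAAAAAAAAAAAAAAAAAAAAAAAAAAAAAAAAAAAAAAAAAAAAAAAAAAAAAAAAAAAAAAAAAAAAAAAAAAAAAAAAAAAAAAAAAAAAAAAAAAAAAAAAAAAAAAAAAAAAAAAAAAAAAAAAAAAAAAAAAAAAAAAAAAAAAAAAAAAAAAAAAAAAAAAAAAAAAAAAAAAAAAAAAAAAAAAAAAAAAAAAAAAAAAAAAAAAAAAAAAAAAAAAAAAAAAAAAAAAAAAAAAAAAAAAAAAAAAAAAAAAAAAAAAAAAAAAAAAAAAAAAAAAAAAAAAAAAAAAAAAAAAAAAAAAAAAAAAAAAAAAAAAAAAAAAAAAAAAAAAAAAAAAAAAAAAAAAAAAAAAAAAAAAAAAAAAAAAAAAAAAAAAAAAAAAAAAAAAAAAAAAAAAAAAAAAAAAAAAAAAAAAAAAAAAAAAAAAAAAAAAAAAAAAAAAAAAAAAAAAAAAAAAAAAAAAAAAAAAAAAAAAAAAAAAAAAAAAAAAAAAAAAAAAAAAAAAAAAAAAAAAAAAAAAAAAAAAAAAA="/>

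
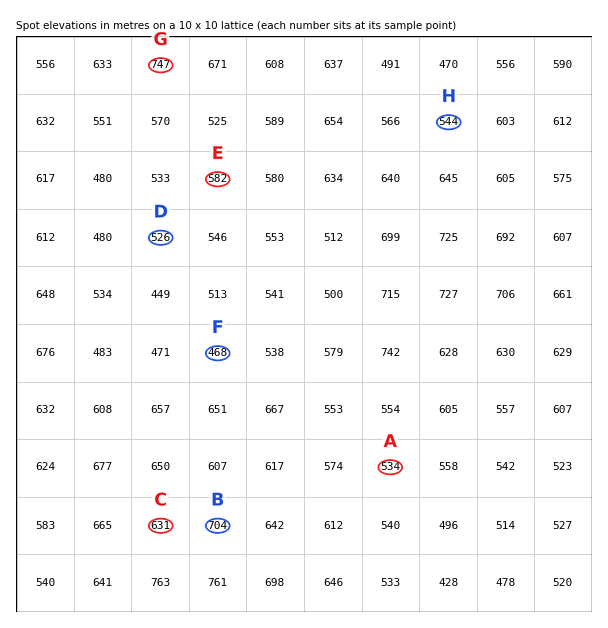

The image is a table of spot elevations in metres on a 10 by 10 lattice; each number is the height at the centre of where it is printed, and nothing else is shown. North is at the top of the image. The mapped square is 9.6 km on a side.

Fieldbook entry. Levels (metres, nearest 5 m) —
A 535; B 705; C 630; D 525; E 580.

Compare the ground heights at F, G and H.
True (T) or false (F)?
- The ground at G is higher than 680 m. T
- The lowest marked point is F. T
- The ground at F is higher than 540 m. F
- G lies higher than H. T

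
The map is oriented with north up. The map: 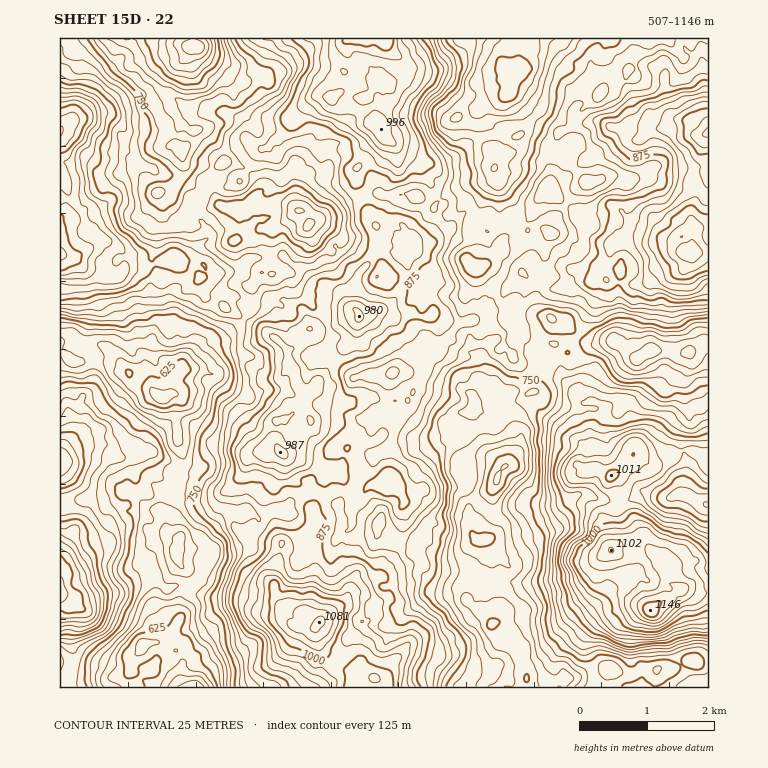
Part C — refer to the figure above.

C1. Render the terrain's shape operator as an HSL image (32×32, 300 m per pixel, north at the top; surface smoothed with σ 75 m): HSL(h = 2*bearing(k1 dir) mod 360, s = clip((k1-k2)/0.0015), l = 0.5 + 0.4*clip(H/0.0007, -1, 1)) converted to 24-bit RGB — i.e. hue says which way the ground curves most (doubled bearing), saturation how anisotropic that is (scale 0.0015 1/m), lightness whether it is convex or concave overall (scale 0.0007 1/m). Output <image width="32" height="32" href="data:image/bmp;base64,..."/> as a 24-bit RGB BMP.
<image width="32" height="32" href="data:image/bmp;base64,Qk02DAAAAAAAADYAAAAoAAAAIAAAACAAAAABABgAAAAAAAAMAAATCwAAEwsAAAAAAAAAAAAA8LNioKQoGTUUgyBz6G95mS6lWBWmCHuVmL1q56Gys0VKUI1Oe55LH8Z3r9Lbq9Hn7bqZM0gcrSwTH0UvQriMiHnENnOZcyZNa4AWMjkHm+oUSzoZvM8RJjATWK820FG1//kpgmchU5siBC8n1oReuinTezCoTClyWrxQMLd09YOztGW1ntR2A9KBccmENb+q/6HM2nrBU37KmZ3cK7fHTWvBhxustCep1DRsydZgVzIGNSACb3gAJjADHkUAIioJwesS1+AmNdpWGm5pClspOjKrgyirOpOxyjBPezwUdsMbj92S6O/SN9ddDKRciZo7JIV1+tHegKrbe5nOmVPRUxxfciNndDmnvnmOw2yJ/wnq0r/p4X2rpN6DPXyZLIyOj6Xp2fLqYYfYQGemIjp+KmEmGjxm1TDKQkjH1uP1vtrupdThwujr9tXuIlSDnZw3H340Q+Uux3yJejFkaBQoTShLRFSKKDFx226Mp2qhdqHJlnLb7c796tX2ExPlZ6PPeOHryuTDunLxnWHoKhGJd4LjAKb0Dy/zv8rppliNl/iOccrhlcqh3R/g9a7ROn/HzLx4Y5EoVEoUShkgnzqWcVSzYUKpKzJ8p5ZTzm5oU9JFHc+sdfO4/H6997/+nMTwjb12p7xaXF0neB1vWW/YIbDVqiKnDjRNx7WAmK3a8//MDyQZ2KoZGhw27dKuoDTJwKeStUGgdrybLz2sWajDUmy3L0WqWiDK0i7N4cadztiUJZgrQFUfdaIfn9ZhvVtMlHzKsDGA2Fd9Fmh5m8VtIRJEqGdGCR0qb58NSIod/6plLj6dlMRDLGxwqNlTXTWOz2tnnUOB1LpnGm9wTU2UfTF4gDtBEzU/Y43k2tvx+dL3ydLuHjewwOrfprPardPk8TF/XVWu2JerhjqxVIA5UxZQdE8iXhlWg/2VI666remo5ETUzYBONXh00tsmFSpA5TsBR5gl38yUJ3+6PRY+Jkk9o2ZdNmB3AIsVVGgK5Pp85Indm5vwdPTqipHPrke9rqojyFBIp3tW0D6IWy55YiGgiF3LfszCPukKWkAiVqEDQBYh6+2/WDCI35ppGAso6M9K1bmLePA1HQ5JLC2eRCryc3nBTkC1uoNmGa5ylPhmTWMfvfqSXCpnqXk1QBUTW6YAQqgVT2s1lC49l1m/KFSHMmzC6Lnw35m4S52nwY12H4FKxLQeej03Sde2zj70cfGss5Dc5e7dLQCoH/RoABc15sHnaAS48XBOWKYAYlcFn+0CfIcAMCcDKCwHhRgA5e3eQXmrbjhqR49DjJ1EJJGkLm+XH1E6/11pp183q4Q3fc5NGaqdsbbZMp2rP5jV6OzaUp3F4sONKwhJ47+jASgyEUcRbxBt8drq6Nb1ms3/88vwxVa6yazcGSJ3eJ7P6MzNqEPDXXXPfnDf2e3yAEzBnhGmLS2ekdDf6dX209r1zczzM7CiF14vw4hzIm8upegTcHgs2TI4fB6FtZYsYSU5CCYrMnR4Y+9G7+txlpw82jC97u7dUFzgl3//sM324Wp9v5HLb5LKSrHG2MehQgBcKouxcUm/ec9sr1Rw7LhzgjQ33H+AJJO6SraCnWq7zoN0mp07J29AjT2uyHbguJvTDzGAHI+XsOGxl8+kZLjDGMHd89nYjGDJJ5qQojCF0dRqo8lRoE+lZciTMj2SkA/uRyGtkDaWtuGxNkyZ5aSr037V1NZ6oE2ZpEJDMXk4qz9G1r6ReD9zHYdHNDRvvG5yTC+9D//1pLg+yaknrI0zLG0jSsASy06NwjK4LERhp7/a5rHBTransSUlKw8IHyoJLU0nO9+EwysjdEAbhpIa07801X18ZcuxQWDkhoHfaEvc78HKcn2yO1a0JzhnqKhak4QxLkgeMYE2seOxeNW+eL3z06foYyExjDMsc1W4X34h9JwWfx4XRQkJu1hUNZSNInJ1Y1sXXUUaiduM11nRrOujNZjQ9zowKiYJUloGFCYN56cw2GxRXio8L3BmeCs0huGAMp/bQO65lLlfz92UHGEsRBYX4XyiRpGqYLE4i1k1lKkoehY6wLtktDVqrUIiGmtcRoGwWNXQqTEcS+Ig9N1tNjsY0ihf2IXFfK7AQYu9OrJ62oufjXPHOiuUcc3fm+KfUjZ+UMQ+RbkpetAWhQgwIysIODwARjkDTGMXPzUMmW0RVnEtWsA3LHd5qI7Yhyu2WmUpGoYsbavt0vn2yDjp2MDmXBCL7LJrba9UVJ+JPj9+q71EeFa+U2a9S8mft45fQ8/Ffyuo/wEZn1wAJiYNoj4eioUwmtQ0ETANTsHGcc2xaMOvdFijnnJNXFohp0dijdfinfjpDIRqvZQqM4dOySUmTh+92/Ds1MH4gn3cMDfYwOTdLWTTtm3QqVeYyZlcYQ4PMB0KTIgm7qGlUCOagLBoZqmR0WlAckKVWGirl2mx1G+yOMKkVYfASVzQj9DVT9ZhX6o4E2CCf7HPhTW6v3SpX9nJ5vUMWmss4RorTWwtz7I7IsGRLkuzzlquuVpxSTrYv6zwak7Z19GnR1P817Xwu1Df1725WdPOarjZbObmZY/ZzqnpIiDgiX28as7PydroilTvRSzBLD8VF7tKdNLQkju18rG7hQ1jlVgzwc1kV+dkOKFkIwsoj3A227C+VWO9U0GzaYXM3K6kITp0gjJryViy67a4z3zadY3Y02zUQ8HLku3nAB343trxbmbfutkhDhIz6nC8foHnf+3UHRFwx0Axlzsw+kJwebfH172915VsZxJOLHWXKZtpcKo1dr8xSWK6hEhu1U5+5VTcKU2jg6TExubYyNnqh3dUUa10cuyBaSyBOyBBfngeizMd5qyWKBqjfLo7TqchopUjDRUmlRsZsycptuiYcqO3otO2v23MuW3ePTaek1myUq2RorE0ECMToMotLYpq03RjNEarisrGz7Kby5Z50HVqcKnC5F1FIGZQKXeUjiyp3Mt+iJEdQjAJWYor6LtUKAsONwsNEjEPbfRcl9qbQMJxrDM9jUQrnr1BTZPaa37oxETi5XaLIpeek+frVTzprOvrUIvfXJTKy46WzYRwxfCAIXZT0YFjzEqgKAsSClQq3od9+S/w+MTvEKae0WYyThqRa6TRYnbgqPF4aF8ZkWAAJS4LpfBUMZ1RLbA/EBAkgT+Y78DWuOTOFGExDFoexKAZa2QeVCIpz3Qfvz4a0e9zci1YVIg0lDB8p8L3RJf6Vx+h2bZNxTwh/QptVMNUJVm/SLenImeS9eDWgh+E3+CmUKfUuuzQV2/ATJeHFxQ4Mm5ho89K2pVe6xKhH1F4fFQPSpUIDSYaurU729492e1JKJJDT4dzQ7FNOF8cPhgXHXp44HvFvFbNprng6bHYPSxxX6doL2xYgU0ZyygzzffKZ+bMaO/ryxv10jeqKyZoJYZ9zHdozIxDNlxvrR1uvHm54bO7GSteSqky6M+M9dbklHzPLnqWT8elUl/HQTu9c3YiIEETec1nvkZ+zTh825WvbCo+fUQtNKDU0/jlqOCwl990ETEnORUvyECuqJHoOEDhMpCm7q3BWirLm6nzw9z5x4zegmPwYaHjzN7s6tvw7tf0pYvtZojHTylzUyube4r2v8j0NcvYh2bAc23d/IHW1lPlwuvfD+zXu8tw8Voo2qAAKBYLDUQaJpUzHZlMny2dkEaOq35IbdtxC8OCvDyUko/XjofgiKDfq7jXba0823hZlG+zzVjQSVfUYc7wISOO1S80nTZZbZQuESwnxVil6MHn3au4uFq7QYVe0Vdh8aW4l4jWFuvCKpmPSUVrFD1EnkqepL+S1JpvaWskIXIVU3YZlJQNF4ghyc0xbXo1vN1GiUA6gmAud59FK0UeFR5Ntz1+sRER0IIcJjcYCjoH06kn2oUsnJszZi0tZbc+vOa8xs3vxYnsJEyJQUpZIUQ9J2FOuMqDtG59inrMgGXBN0K7x+7JJFKFtNMwqa1EathaWTJ+yXuZo1VAbm8qDyYNKgkJ4mlgwb6EZlanRaF7IZQ+03FyzmN/cZy2jv6xd8aYmrAzaBdR4zmNRjt1Tpy6K32gSMZfsGaUyLFfU2+dYrlxbck8uCCHlMlg"/>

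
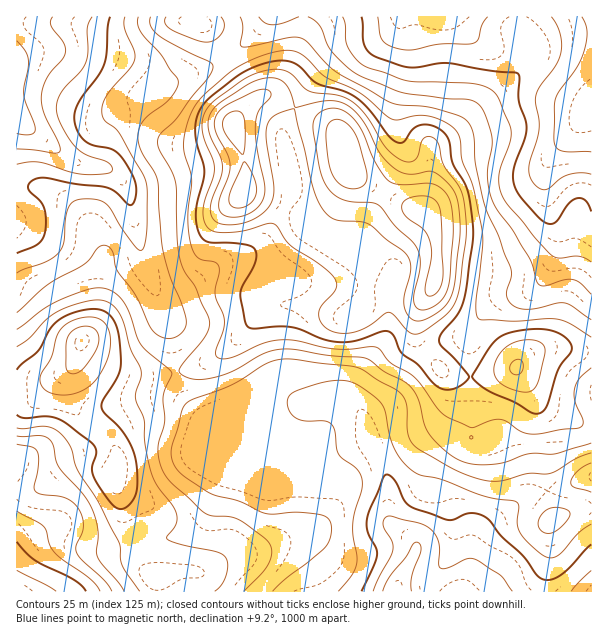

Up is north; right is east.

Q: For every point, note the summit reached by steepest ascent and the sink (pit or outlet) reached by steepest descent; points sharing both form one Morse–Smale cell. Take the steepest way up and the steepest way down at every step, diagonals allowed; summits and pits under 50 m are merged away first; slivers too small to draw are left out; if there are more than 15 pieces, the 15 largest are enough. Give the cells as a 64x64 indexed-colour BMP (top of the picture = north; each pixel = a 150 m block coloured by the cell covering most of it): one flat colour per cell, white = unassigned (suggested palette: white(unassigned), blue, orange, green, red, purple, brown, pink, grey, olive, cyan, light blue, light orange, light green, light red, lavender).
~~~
<image width="64" height="64" href="data:image/bmp;base64,Qk12CAAAAAAAAHYAAAAoAAAAQAAAAEAAAAABAAQAAAAAAAAIAAATCwAAEwsAABAAAAAAAAAA////ALR3HwAOf/8ALKAsACgn1gC9Z5QAS1aMAMJ34wB/f38AIr28AM++FwDox64AeLv/AIrfmACWmP8A1bDFAHd3d3d3d3d37u4zMzMzMzMzMzMzMyIiIiIiIiIiIiIid3d3d3d3d3fu7jMzMzMzMzMzMzMzMiIiIiIiIiIiIiJ3d3d3d3d3MzMzMzMzMzMzMzMzMzMyIiIiIiIiIiIiInd3d3d3d3MzMzMzMzMzMzMzMzMzMzMiIiIiIiIiIiIid3d3d3d3czMzMzMzMzMzMzMzMzMzMyIiIiIiIiIiIiJ3d3d3d3dzMzMzMzMzMzMzMzMzMzMzIiIiIiIiIiIiInd3d3d3dzMzMzMzMzMzMzMzMzMzMz8iIiIiIiIiIiIid3d3d3d3MzMzMzMzMzMzMzMzMzMzLyIiIiIiIiIiIiJ3d3d3d3czMzMzMzMzMzMzMzMzMzIvIiIiIiIiIiIiInd3d3d3dzMzMzMzMzMzMzMzMzMzMiLyIiIiIiIiIiIid3d3d3d3MzMzMzMzMzMzMzMzMzMyIvIiIiIiIpIiIiJ3d3d3d3MzMzMzMzMzMzMzMzMzMzIiIiIiIiIpmZkiInd3d3d3czMzMzMzMzMzMzMzMzMzMiIiIiIiIimZmZmSd3d3d3dzMzMzMzMzMzMzMzMzMzMyIiIiIiIiKZmZmZl3d3d3d3MzMzMzMzMzMzMzMzMzMyIiIiIiIiKZmZmZmXd3d3d3czMzMzMzMzMzMzMiIjMzIiIiIiIiIpmZmZmZd3d3d3dzMzMzMzMzMzMzMiIiIjIiIiIiIiIimZmZmZl3d3d3dzMzMzMzMzMzMzMyIiIiIiIiIiIiIpmZmZmZmXd3d3czMzMzMzMzIiIiIzIiIiIiIiIiIiKZmZmZmZmZd3d3czMzMzMzMzIiIiIiMiIiIiIiIiIiIimZmZmZnMx3d3czMzMzMzMzIiIiIiIiIiIiIiIiIiIiKZmZmZzMzGZ3dzMzMzMzMzIiIiIiIiIiIiIiIiIiIiIpmZmZzMzMZmd3MzMzMzMzIiIiIiIiIiIiIiIiIiIiIimZmZzMzMxmZnczMzMzMzMiIiIiIiIiIiIiIiIiIiIimZmZnMzMzGZmZjMzM2ZmZiIiIiIiIiIiIiIiIiIiIhEYiJnMzMzMZmZmYzZmZmZmVVIiIiIiIiIiIiIiIiIRERiIiMzMzMxmZmZjZmZmZmVVVVIiIiIiIiIiIiIiIhERiIiIjMzMzGZmZmZmZmZmZVVVVSIiIiIiIiIiIiIhERGIiIiIiIiIZmZmZmZmZmZlVVVVUiIiIiIiIiIiIiEREYiIiIiIiIhmZmZmZmZmZmVVVVVVIiIiIiIiIiIiERERGIiIiIiIiGZmZmZmZmZmZVVVVVVSIiIiIiIiIiIhERERiIiIiIiIZmZmZmZmZmZVVVVVVVUiIiVVVSIiIiERERGIiIiIiIhmZmZmZmZmZlVVVVVVVVVVVVVVUiIiIRERERGIiIiIiGZmZmZmZmZmRFVVVVVVVVVVVVVVVVVVEREREREYiIiIZmZmZmZmZmRERFVVVVVVVVVVVVVVVVURERERERGIiIhmZmZmZmZmZERERVVVVVVVVVVVVVVVVVERERERERiIiGZmZmZmZmZERERERVVVVVVVVVVVVVVVUREREREREYiIZmZmZmZmZkRERERERVVVVVVVVVVVVVVRERERERERiIhmZmZmZmZmRERERERERVVVVVVVVVVVVVERERERERGIiGZmZmZmZmZEREREREREVVVVVVVVVVVVUREREREREYiIZmZmZmZmZERERERERERFVVVVVVVVVVURERERERERiIhmZmZmZmZkREREREREREVVVVVVVVVVVRERERERERGIiGZmZmZmZmRERERERERERFVVVVVVVVVRERERERERGIiIZmZmZmZmZEREREREREREVVVVVVVVEREREREREREYiIhmZmZmZmZERERERERERERVVVVVVVERERERERERERiIiGZmZmZmZkRERERERERERFVVVVVRERERERERERERGIiIZmZmZmZkREREREREREREVVVVUREREREREREREREYiIhmZmZkRERERERERERERERVVVVRERERERERERERERiIiGZmZERERERERERERERERFVVVVEREREREREREREREYiIZmZEREREREREREREREREVVVVERERERERERERERERiIhmZERERERERERERERERERVVVUREREREREREREREREYiGRERERERERERERERERERFVVURERERERERERERERERGIREREREREREREREREREREVVERERERERERERERERERERhERERERERERERERERERERBEREREREREREREREREREREURERERERERERERERERERLERERERERERERERERERERERRERERERERERERERERLu7uxERERERERERERERERERERFERERERERESqRERERLu7u7sREREREREREREREREREREURERERERESqqqRERLu7u7u7ERERERERERERERERERERRERERERESqqqqqpEu7u7u7uxERERERERERERERERERGkRERERKqqqqqqqqu7u7u7u7sREREREREREREREREREaqqqqqqqqqqqqqqrdu7u7u7u7ERERERERERERERERERqqqqqqqqqqqqqqrd3bu7u7u7u7sRERERERERERERERGqqqqqqqqqqqqqrd3d27u7u7u7u7sREREREREREREREaqqqqqqqqqqqqrd3d3du7u7u7u7u7ERERERERERERER"/>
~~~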